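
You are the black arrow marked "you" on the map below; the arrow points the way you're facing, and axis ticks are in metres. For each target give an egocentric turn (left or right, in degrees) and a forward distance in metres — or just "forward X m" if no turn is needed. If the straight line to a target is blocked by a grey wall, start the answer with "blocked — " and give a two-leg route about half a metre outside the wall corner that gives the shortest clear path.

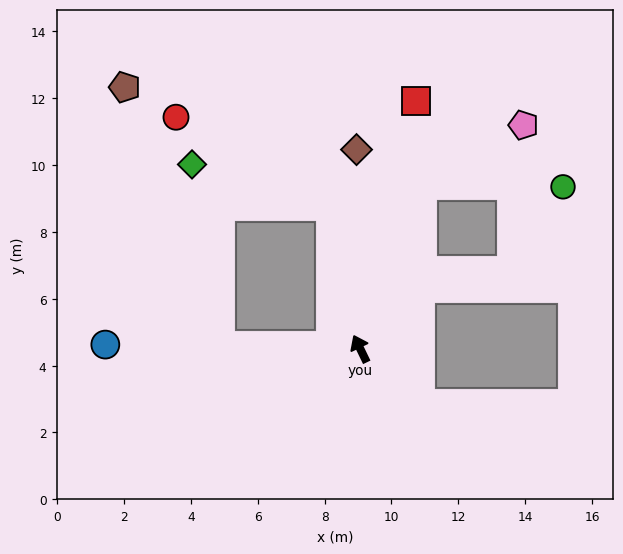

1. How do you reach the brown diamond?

turn right 25°, forward 6.0 m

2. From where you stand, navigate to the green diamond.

blocked — turn right 14°, forward 4.3 m, then turn left 61°, forward 4.3 m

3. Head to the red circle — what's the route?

blocked — turn right 14°, forward 4.3 m, then turn left 48°, forward 5.3 m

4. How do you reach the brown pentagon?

blocked — turn left 63°, forward 4.2 m, then turn right 68°, forward 8.2 m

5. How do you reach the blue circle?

turn left 63°, forward 7.6 m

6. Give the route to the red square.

turn right 38°, forward 7.6 m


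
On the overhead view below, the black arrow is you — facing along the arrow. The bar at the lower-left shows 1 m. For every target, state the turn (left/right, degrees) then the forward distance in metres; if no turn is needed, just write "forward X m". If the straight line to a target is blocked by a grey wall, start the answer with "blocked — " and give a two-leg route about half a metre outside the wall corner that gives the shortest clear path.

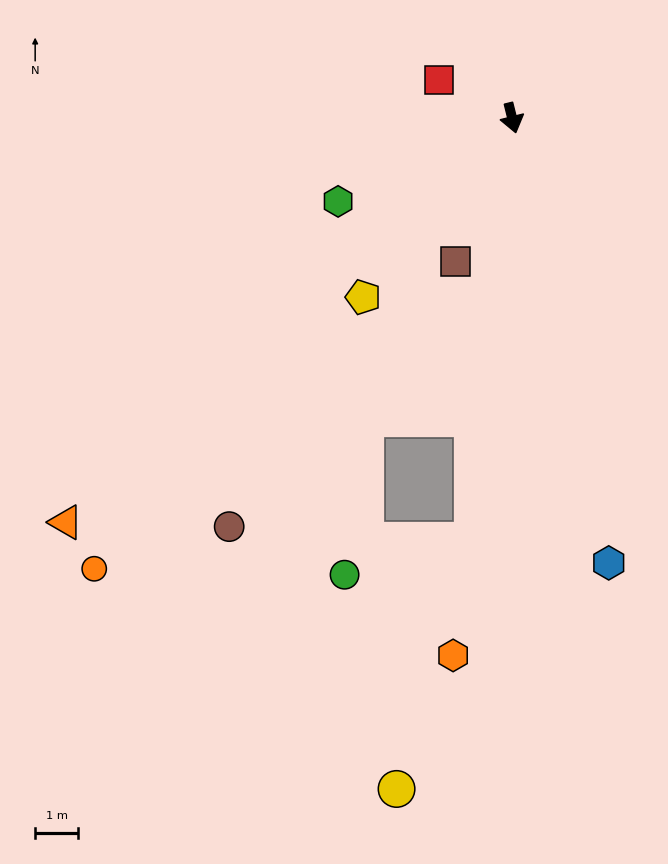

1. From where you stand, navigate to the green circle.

blocked — turn right 19°, forward 9.8 m, then turn right 70°, forward 3.1 m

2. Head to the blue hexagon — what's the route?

forward 10.5 m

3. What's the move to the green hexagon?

turn right 78°, forward 4.5 m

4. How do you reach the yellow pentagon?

turn right 54°, forward 5.4 m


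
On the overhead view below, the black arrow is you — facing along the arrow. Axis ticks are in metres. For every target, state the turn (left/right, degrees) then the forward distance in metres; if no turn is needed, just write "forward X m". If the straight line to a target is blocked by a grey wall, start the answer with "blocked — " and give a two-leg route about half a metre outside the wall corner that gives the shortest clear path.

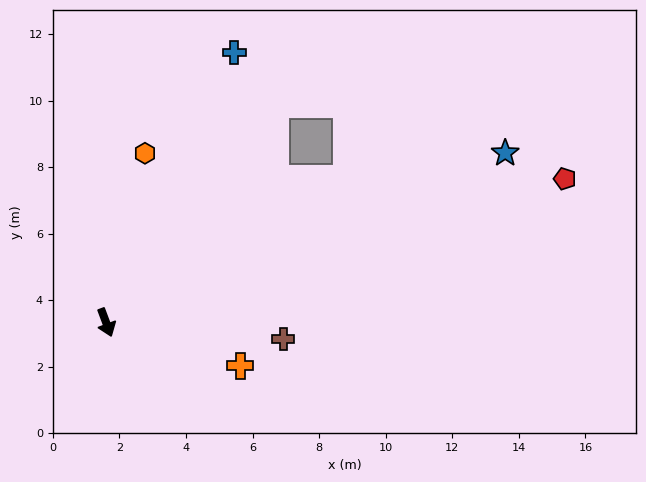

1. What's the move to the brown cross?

turn left 64°, forward 5.3 m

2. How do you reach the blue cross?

turn left 134°, forward 9.0 m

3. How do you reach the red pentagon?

turn left 87°, forward 14.4 m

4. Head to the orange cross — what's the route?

turn left 52°, forward 4.2 m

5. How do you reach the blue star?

turn left 93°, forward 13.0 m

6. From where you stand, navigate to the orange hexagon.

turn left 147°, forward 5.2 m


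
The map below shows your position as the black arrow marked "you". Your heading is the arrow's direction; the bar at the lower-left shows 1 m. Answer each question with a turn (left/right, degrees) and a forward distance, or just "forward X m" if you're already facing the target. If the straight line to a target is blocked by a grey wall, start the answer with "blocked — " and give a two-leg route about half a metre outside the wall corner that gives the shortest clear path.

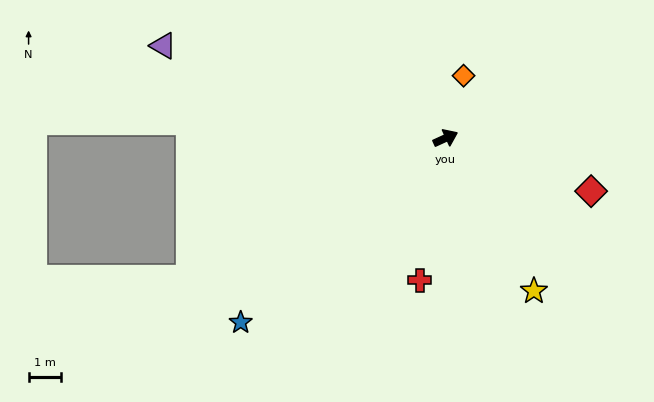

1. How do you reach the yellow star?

turn right 85°, forward 5.4 m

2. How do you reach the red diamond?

turn right 45°, forward 4.8 m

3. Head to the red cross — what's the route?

turn right 125°, forward 4.4 m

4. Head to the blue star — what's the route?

turn right 163°, forward 8.5 m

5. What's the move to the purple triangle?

turn left 137°, forward 9.1 m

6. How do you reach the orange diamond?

turn left 49°, forward 2.0 m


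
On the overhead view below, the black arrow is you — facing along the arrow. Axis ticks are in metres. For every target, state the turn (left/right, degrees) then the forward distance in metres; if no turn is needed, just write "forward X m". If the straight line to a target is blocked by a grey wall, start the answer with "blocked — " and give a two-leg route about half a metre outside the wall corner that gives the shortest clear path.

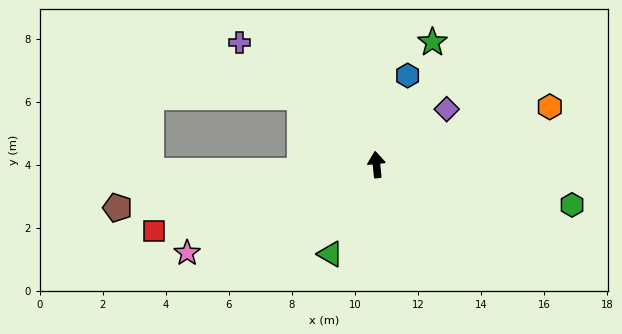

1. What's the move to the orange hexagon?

turn right 77°, forward 5.8 m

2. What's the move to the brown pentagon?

turn left 94°, forward 8.3 m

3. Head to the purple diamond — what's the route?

turn right 58°, forward 2.8 m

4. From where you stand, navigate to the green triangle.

turn left 147°, forward 3.2 m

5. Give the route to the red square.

turn left 101°, forward 7.4 m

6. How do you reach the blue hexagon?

turn right 25°, forward 3.0 m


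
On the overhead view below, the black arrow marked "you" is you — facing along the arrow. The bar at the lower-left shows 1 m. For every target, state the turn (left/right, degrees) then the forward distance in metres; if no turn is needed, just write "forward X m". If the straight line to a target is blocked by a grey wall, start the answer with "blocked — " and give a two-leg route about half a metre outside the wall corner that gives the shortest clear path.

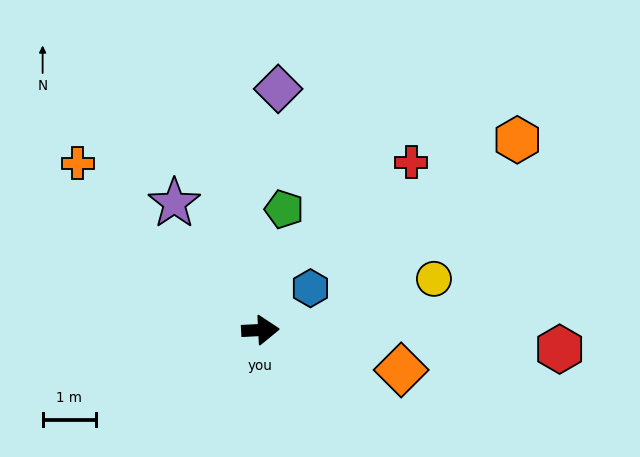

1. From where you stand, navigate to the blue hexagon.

turn left 37°, forward 1.2 m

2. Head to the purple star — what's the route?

turn left 121°, forward 2.9 m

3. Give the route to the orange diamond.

turn right 19°, forward 2.8 m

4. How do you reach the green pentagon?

turn left 76°, forward 2.3 m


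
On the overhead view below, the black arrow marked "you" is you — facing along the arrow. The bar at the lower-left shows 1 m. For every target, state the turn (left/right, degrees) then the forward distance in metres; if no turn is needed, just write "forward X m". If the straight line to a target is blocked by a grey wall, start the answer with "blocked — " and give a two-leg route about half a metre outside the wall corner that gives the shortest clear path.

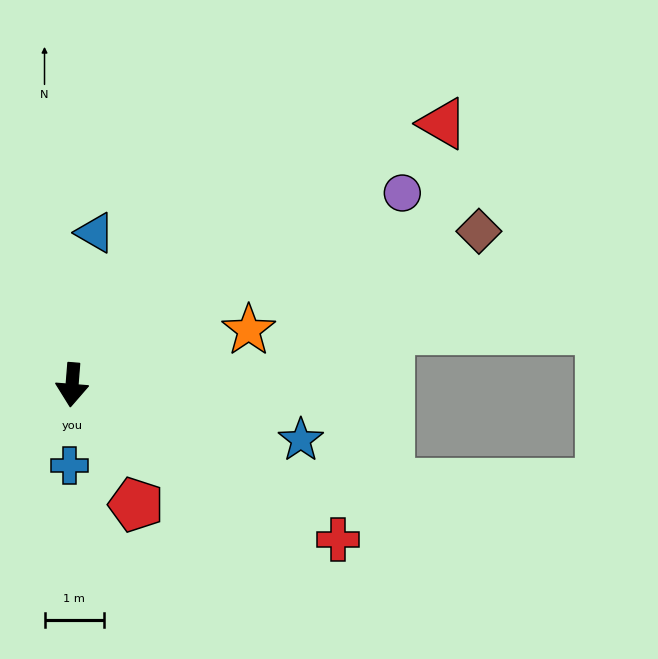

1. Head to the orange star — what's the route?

turn left 112°, forward 3.1 m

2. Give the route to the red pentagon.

turn left 33°, forward 2.3 m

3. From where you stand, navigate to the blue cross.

turn left 3°, forward 1.4 m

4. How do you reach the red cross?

turn left 64°, forward 5.2 m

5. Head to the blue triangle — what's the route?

turn left 176°, forward 2.6 m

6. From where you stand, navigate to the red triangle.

turn left 130°, forward 7.7 m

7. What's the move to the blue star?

turn left 81°, forward 4.0 m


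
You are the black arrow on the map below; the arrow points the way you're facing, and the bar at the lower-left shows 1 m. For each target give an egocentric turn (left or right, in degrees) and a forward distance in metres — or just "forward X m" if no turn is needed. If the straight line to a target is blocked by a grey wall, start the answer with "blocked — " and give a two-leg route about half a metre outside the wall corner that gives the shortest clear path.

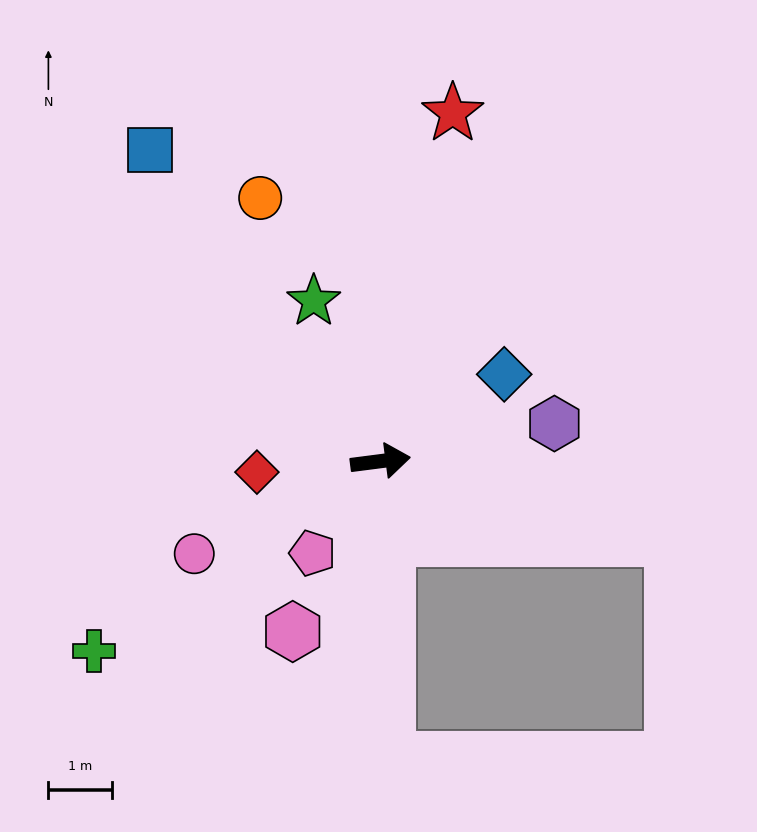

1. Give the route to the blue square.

turn left 119°, forward 6.1 m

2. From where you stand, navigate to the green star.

turn left 105°, forward 2.7 m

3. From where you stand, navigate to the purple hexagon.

turn left 5°, forward 2.8 m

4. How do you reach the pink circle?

turn right 161°, forward 3.3 m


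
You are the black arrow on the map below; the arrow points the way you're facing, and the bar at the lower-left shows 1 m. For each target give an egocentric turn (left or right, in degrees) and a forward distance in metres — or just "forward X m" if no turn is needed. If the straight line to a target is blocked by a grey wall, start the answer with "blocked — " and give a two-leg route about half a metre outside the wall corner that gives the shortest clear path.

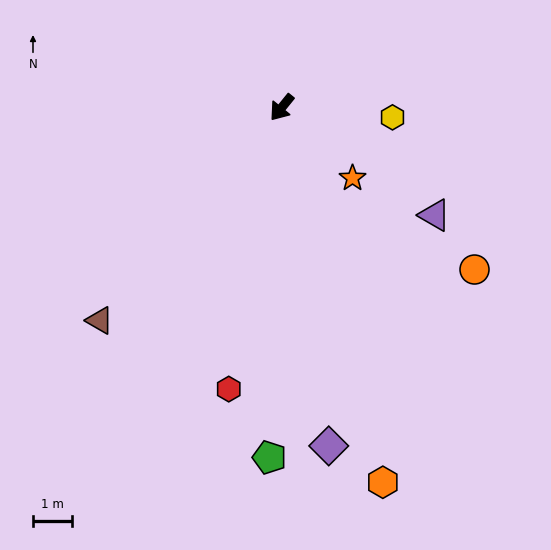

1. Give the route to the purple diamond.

turn left 47°, forward 8.7 m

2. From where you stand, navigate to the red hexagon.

turn left 28°, forward 7.3 m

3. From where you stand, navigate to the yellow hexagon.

turn left 124°, forward 2.8 m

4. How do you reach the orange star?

turn left 84°, forward 2.5 m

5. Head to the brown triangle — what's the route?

forward 7.1 m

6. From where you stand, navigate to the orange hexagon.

turn left 54°, forward 9.9 m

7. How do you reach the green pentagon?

turn left 37°, forward 8.9 m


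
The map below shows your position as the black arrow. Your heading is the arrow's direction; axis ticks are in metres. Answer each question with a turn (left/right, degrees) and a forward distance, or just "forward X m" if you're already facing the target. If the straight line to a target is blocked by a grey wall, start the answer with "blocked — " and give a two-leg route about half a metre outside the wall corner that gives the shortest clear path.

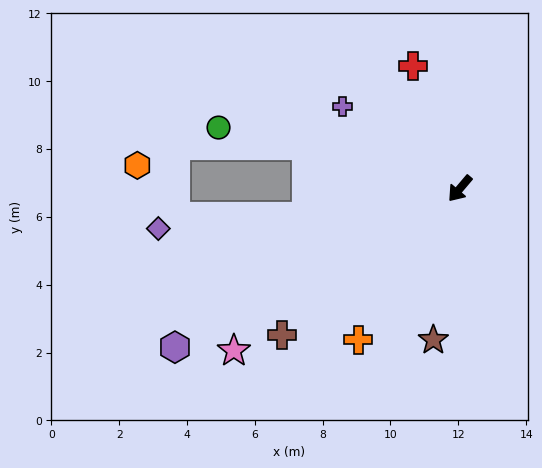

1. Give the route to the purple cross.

turn right 85°, forward 4.2 m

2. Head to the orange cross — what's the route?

turn left 6°, forward 5.4 m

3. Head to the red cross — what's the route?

turn right 119°, forward 3.9 m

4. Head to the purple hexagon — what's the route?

turn right 21°, forward 9.6 m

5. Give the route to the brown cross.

turn right 10°, forward 6.8 m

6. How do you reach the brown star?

turn left 30°, forward 4.5 m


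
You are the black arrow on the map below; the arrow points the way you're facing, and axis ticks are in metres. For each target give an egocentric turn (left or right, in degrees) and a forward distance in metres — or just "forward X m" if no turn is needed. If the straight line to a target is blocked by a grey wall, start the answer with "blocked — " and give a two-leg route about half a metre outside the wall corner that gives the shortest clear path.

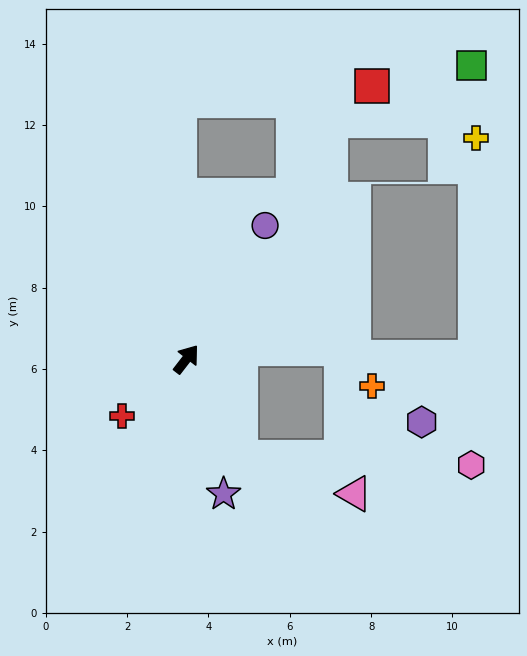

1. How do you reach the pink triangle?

blocked — turn right 113°, forward 2.8 m, then turn left 43°, forward 2.9 m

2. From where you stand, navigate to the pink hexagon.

blocked — turn right 113°, forward 2.8 m, then turn left 59°, forward 5.7 m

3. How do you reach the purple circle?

turn left 7°, forward 3.8 m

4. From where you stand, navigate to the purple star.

turn right 127°, forward 3.4 m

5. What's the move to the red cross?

turn left 169°, forward 2.1 m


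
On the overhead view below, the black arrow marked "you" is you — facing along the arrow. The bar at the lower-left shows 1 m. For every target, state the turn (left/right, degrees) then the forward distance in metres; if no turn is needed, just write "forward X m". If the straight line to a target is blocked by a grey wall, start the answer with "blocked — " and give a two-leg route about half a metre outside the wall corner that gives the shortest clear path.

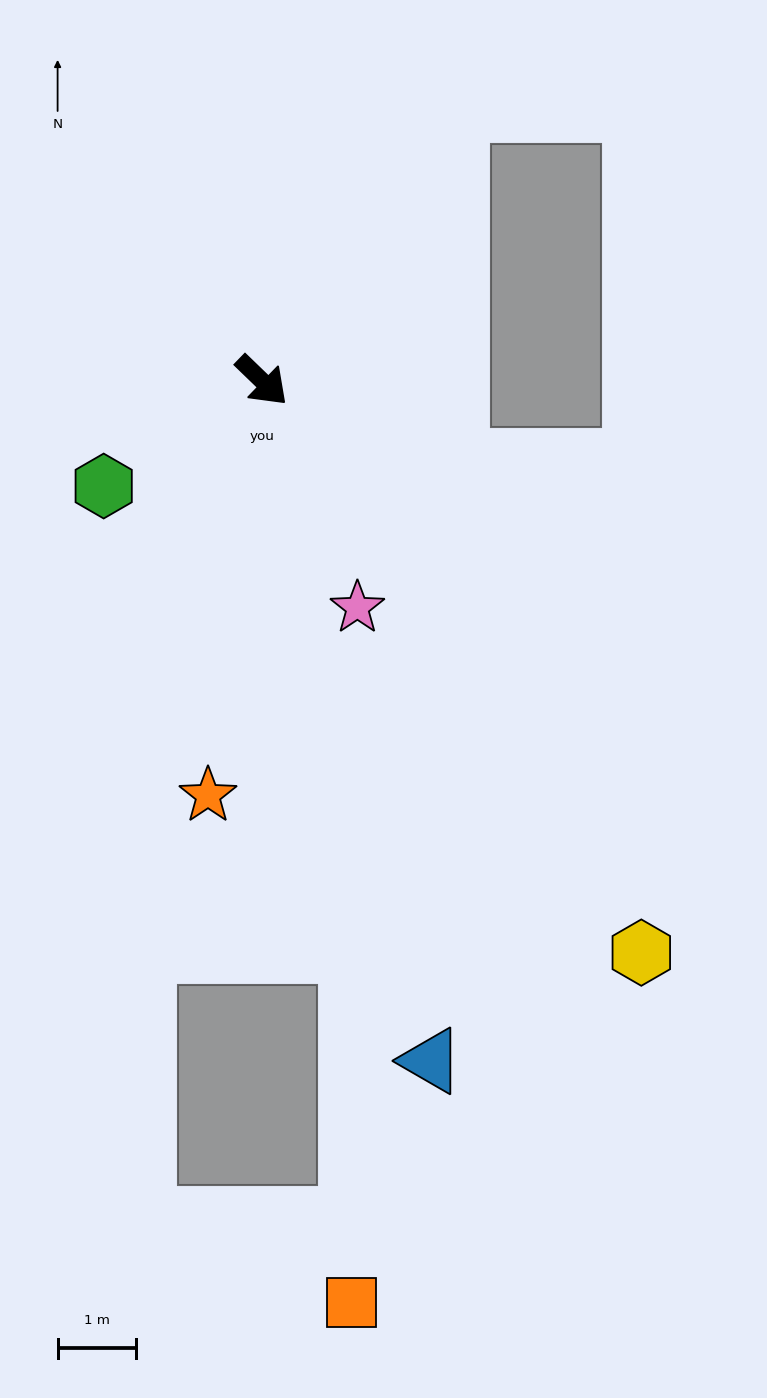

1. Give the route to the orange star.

turn right 53°, forward 5.4 m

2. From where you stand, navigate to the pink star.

turn right 23°, forward 3.2 m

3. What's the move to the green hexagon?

turn right 102°, forward 2.4 m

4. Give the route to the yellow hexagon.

turn right 12°, forward 8.8 m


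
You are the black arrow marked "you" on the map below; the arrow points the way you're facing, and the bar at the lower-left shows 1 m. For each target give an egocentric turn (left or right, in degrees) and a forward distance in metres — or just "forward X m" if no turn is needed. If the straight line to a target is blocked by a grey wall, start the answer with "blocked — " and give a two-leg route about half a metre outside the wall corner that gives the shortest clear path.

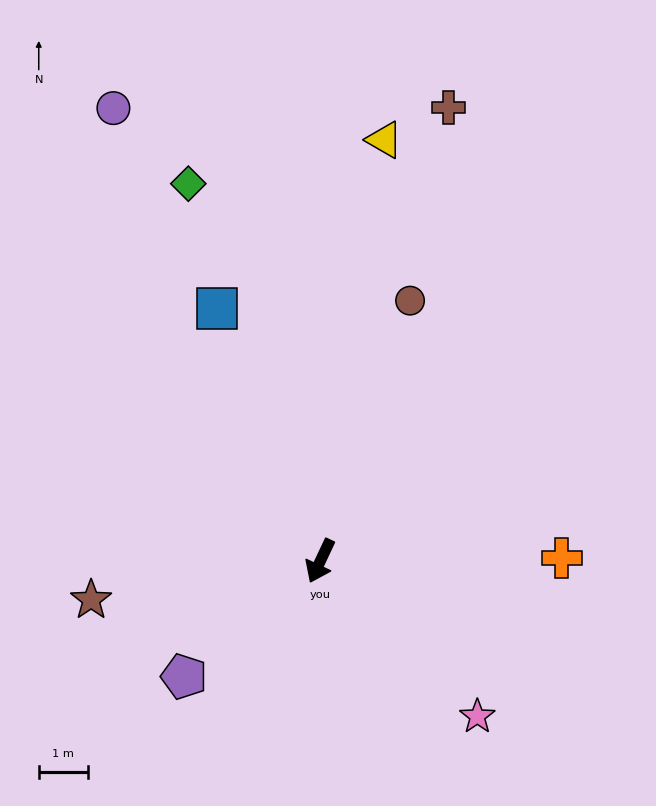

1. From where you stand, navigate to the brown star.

turn right 55°, forward 4.7 m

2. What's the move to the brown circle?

turn right 174°, forward 5.6 m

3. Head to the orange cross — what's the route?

turn left 116°, forward 4.9 m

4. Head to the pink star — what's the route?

turn left 70°, forward 4.5 m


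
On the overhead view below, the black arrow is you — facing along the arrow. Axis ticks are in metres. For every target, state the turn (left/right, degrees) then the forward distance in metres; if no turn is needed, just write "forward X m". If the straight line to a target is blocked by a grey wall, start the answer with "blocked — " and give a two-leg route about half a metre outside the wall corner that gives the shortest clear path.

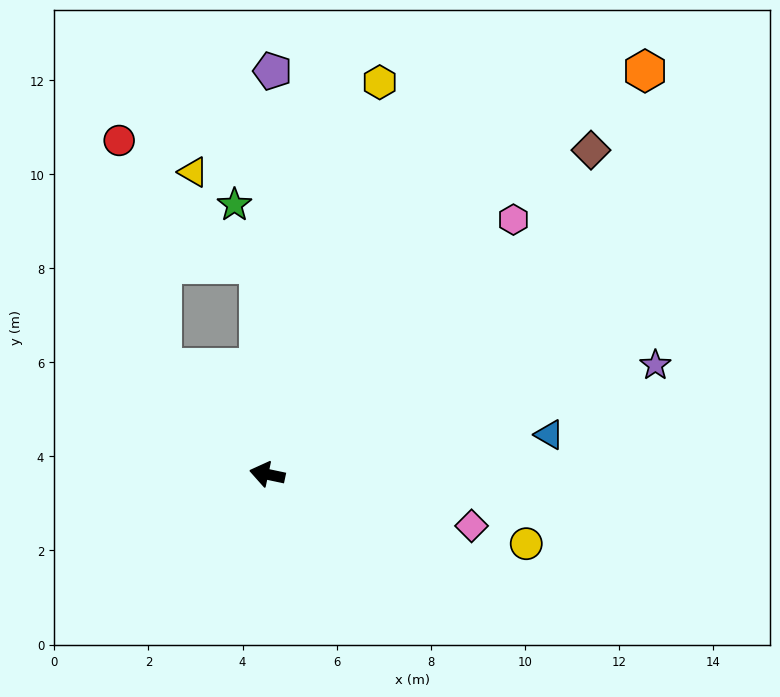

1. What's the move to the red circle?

blocked — turn right 33°, forward 3.2 m, then turn right 34°, forward 4.9 m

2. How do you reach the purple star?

turn right 152°, forward 8.6 m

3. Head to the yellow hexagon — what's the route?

turn right 94°, forward 8.7 m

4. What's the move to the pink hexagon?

turn right 122°, forward 7.5 m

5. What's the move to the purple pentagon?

turn right 79°, forward 8.6 m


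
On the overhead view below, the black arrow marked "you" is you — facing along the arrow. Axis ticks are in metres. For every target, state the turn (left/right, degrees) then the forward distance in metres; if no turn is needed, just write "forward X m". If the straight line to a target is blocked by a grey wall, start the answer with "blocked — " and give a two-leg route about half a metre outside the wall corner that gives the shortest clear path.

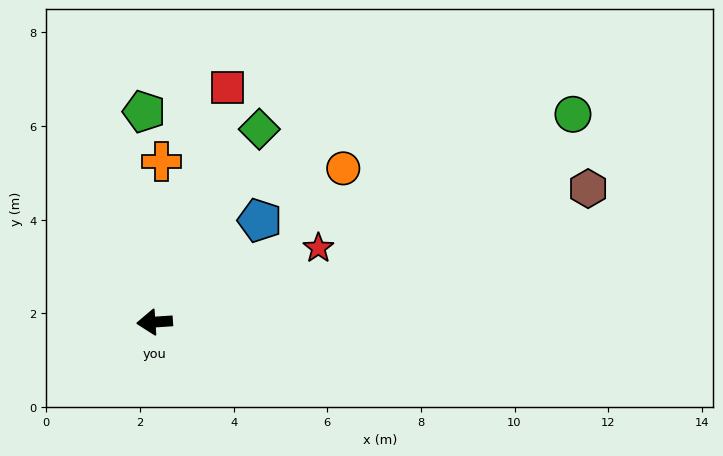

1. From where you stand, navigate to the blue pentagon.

turn right 140°, forward 3.1 m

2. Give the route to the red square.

turn right 111°, forward 5.3 m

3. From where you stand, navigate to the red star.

turn right 160°, forward 3.8 m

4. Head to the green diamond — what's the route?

turn right 122°, forward 4.7 m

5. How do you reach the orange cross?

turn right 96°, forward 3.4 m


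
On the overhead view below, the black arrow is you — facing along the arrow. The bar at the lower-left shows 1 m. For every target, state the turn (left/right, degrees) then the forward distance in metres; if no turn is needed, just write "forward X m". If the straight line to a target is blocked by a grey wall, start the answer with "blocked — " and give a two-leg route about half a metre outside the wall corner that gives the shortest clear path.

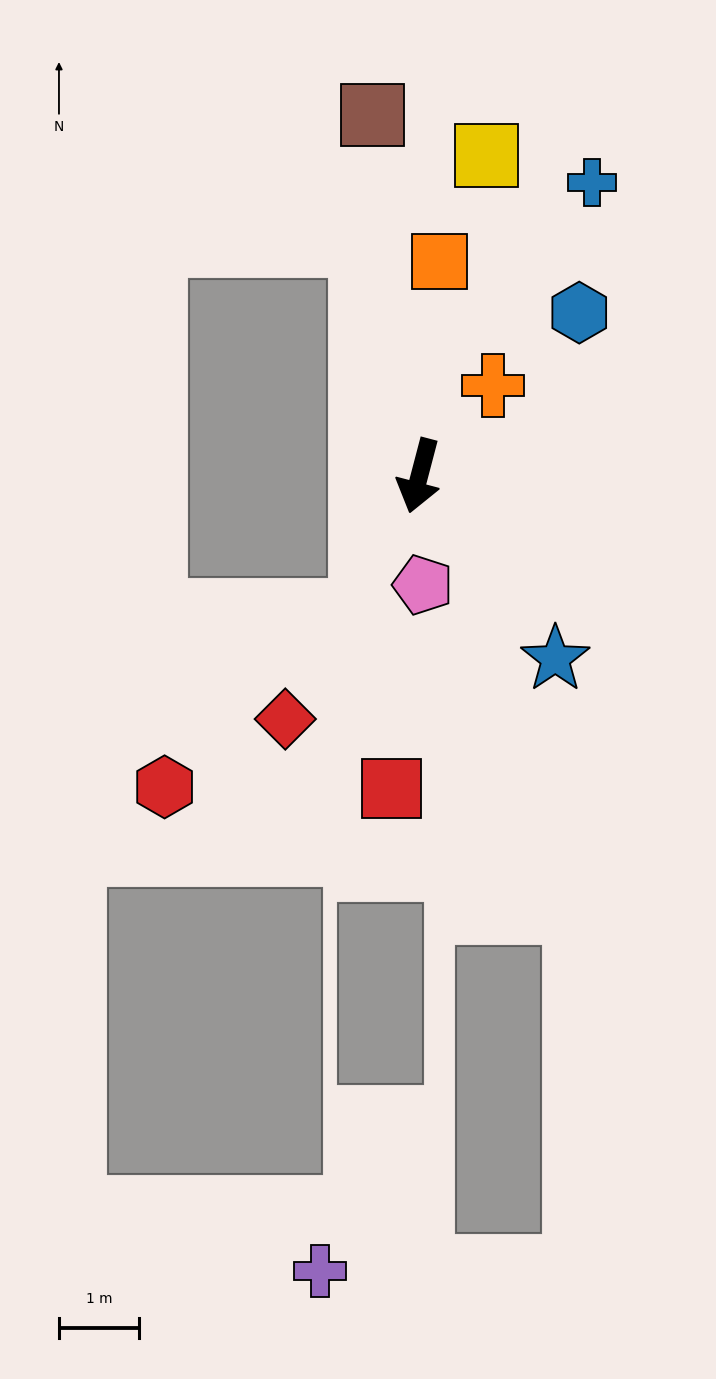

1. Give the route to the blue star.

turn left 51°, forward 2.8 m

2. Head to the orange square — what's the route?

turn right 171°, forward 2.7 m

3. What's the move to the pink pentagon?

turn left 17°, forward 1.4 m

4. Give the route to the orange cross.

turn left 155°, forward 1.5 m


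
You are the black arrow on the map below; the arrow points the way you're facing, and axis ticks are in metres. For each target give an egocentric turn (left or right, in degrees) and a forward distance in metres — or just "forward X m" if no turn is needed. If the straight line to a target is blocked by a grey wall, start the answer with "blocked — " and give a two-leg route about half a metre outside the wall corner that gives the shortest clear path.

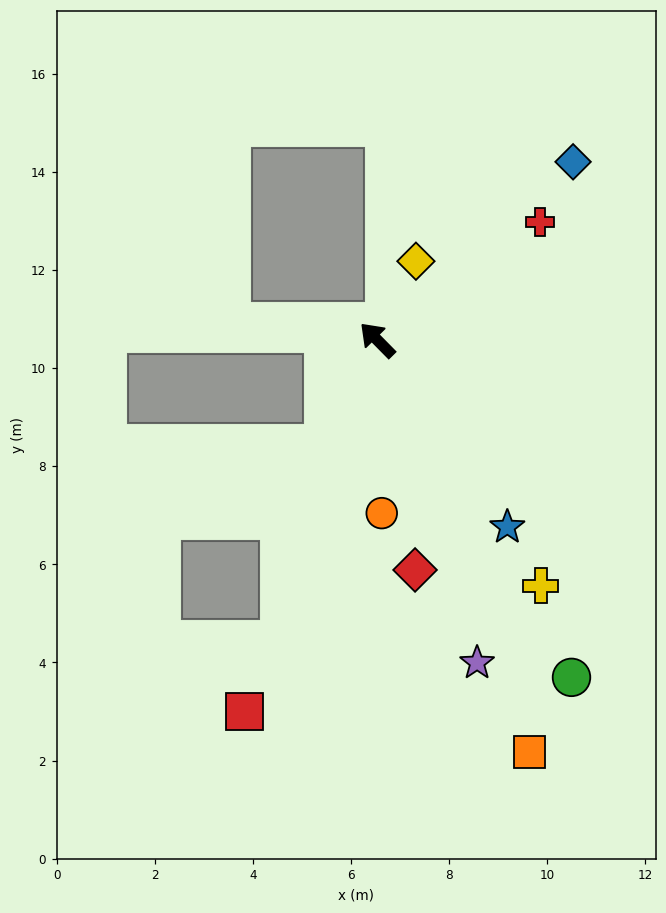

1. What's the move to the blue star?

turn left 170°, forward 4.6 m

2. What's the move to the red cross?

turn right 99°, forward 4.1 m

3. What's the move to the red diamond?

turn left 145°, forward 4.8 m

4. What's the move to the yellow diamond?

turn right 71°, forward 1.8 m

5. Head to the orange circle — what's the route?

turn left 137°, forward 3.5 m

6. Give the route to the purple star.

turn left 153°, forward 6.9 m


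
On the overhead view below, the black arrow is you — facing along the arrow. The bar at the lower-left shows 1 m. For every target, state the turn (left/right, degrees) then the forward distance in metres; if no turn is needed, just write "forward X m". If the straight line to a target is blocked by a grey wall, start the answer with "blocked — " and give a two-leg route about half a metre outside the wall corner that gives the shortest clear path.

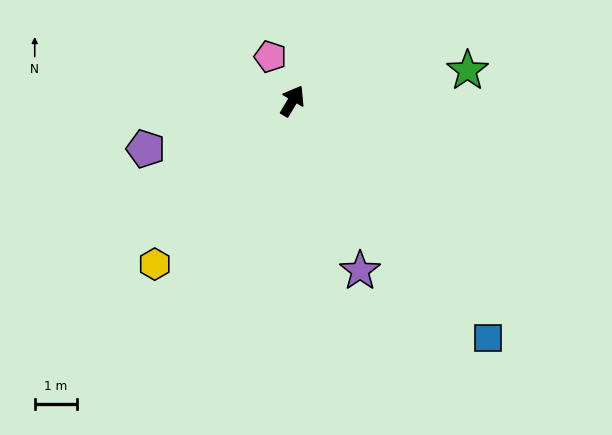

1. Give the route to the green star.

turn right 49°, forward 4.2 m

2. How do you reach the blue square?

turn right 110°, forward 7.3 m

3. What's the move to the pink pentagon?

turn left 57°, forward 1.2 m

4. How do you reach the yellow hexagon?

turn left 171°, forward 5.1 m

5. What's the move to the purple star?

turn right 127°, forward 4.4 m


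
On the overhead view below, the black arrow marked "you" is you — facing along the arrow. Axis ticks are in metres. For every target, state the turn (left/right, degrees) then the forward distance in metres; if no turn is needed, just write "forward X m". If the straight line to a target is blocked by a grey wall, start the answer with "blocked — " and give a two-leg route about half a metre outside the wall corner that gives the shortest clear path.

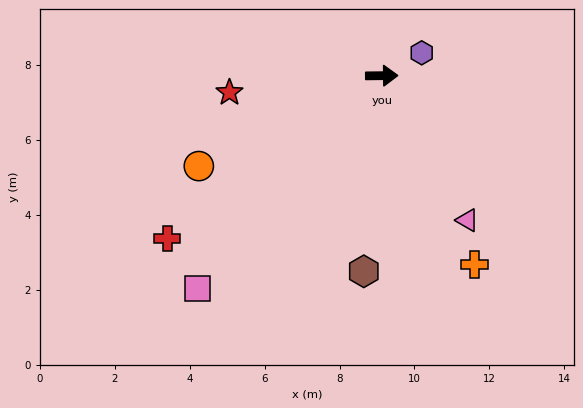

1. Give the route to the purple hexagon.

turn left 29°, forward 1.2 m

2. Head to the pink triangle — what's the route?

turn right 60°, forward 4.5 m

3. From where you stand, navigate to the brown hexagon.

turn right 96°, forward 5.2 m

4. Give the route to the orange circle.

turn right 154°, forward 5.4 m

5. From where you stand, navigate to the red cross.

turn right 143°, forward 7.2 m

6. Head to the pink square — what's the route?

turn right 132°, forward 7.5 m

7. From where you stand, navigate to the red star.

turn right 174°, forward 4.1 m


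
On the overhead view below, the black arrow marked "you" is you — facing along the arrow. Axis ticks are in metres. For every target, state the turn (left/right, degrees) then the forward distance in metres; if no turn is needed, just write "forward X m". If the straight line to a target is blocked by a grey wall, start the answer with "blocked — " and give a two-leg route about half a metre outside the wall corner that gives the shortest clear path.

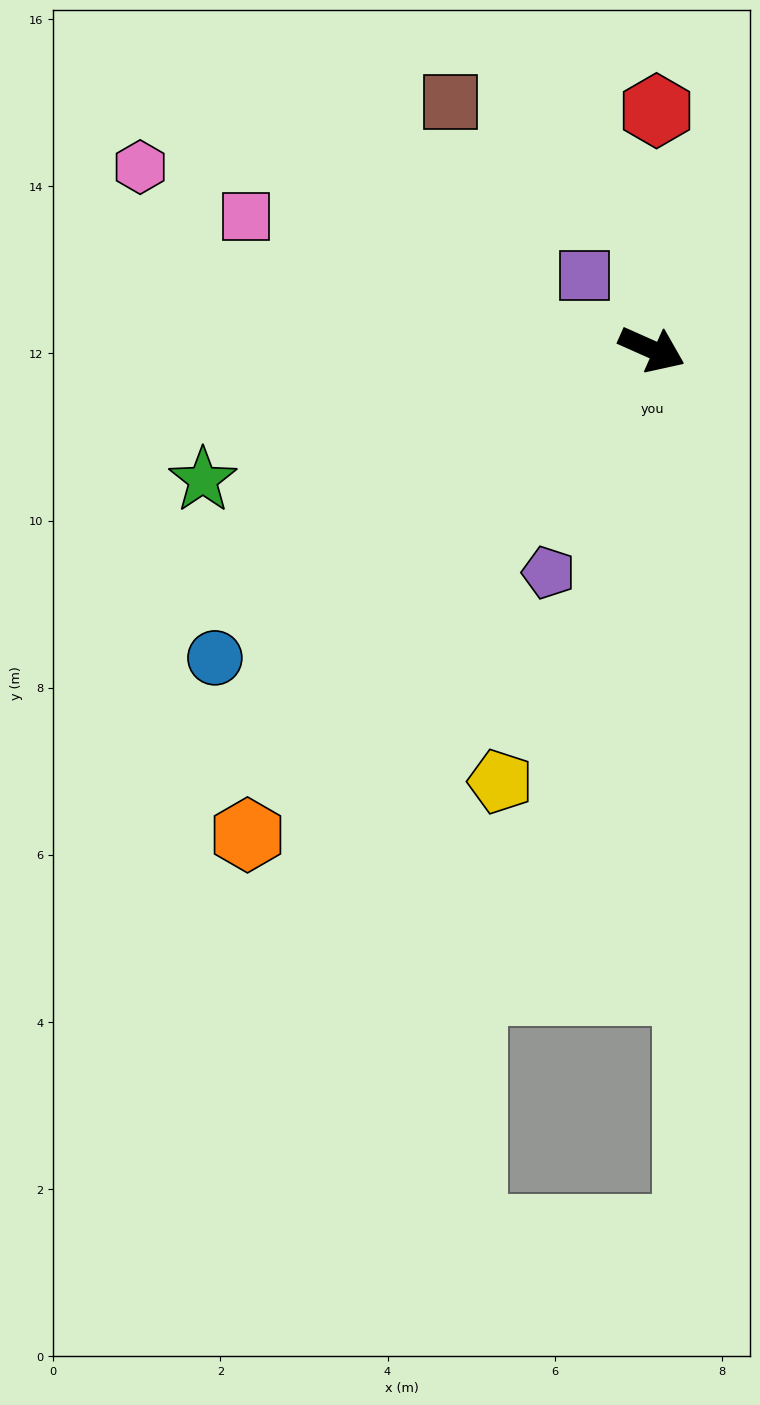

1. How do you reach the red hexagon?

turn left 113°, forward 2.9 m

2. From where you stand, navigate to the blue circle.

turn right 121°, forward 6.4 m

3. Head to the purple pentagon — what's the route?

turn right 91°, forward 2.9 m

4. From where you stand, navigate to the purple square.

turn left 156°, forward 1.2 m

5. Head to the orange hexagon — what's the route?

turn right 106°, forward 7.6 m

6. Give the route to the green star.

turn right 140°, forward 5.6 m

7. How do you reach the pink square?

turn right 174°, forward 5.1 m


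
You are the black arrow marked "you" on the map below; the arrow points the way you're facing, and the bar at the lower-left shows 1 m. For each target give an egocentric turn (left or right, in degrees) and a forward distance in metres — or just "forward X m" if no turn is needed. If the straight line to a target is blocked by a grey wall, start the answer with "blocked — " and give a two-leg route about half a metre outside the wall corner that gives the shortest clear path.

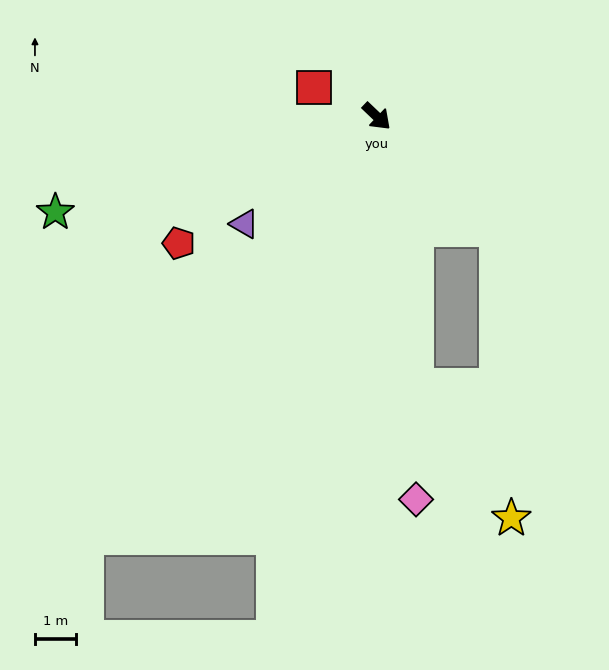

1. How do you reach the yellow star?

blocked — turn right 38°, forward 6.6 m, then turn left 27°, forward 4.0 m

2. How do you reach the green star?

turn right 120°, forward 8.2 m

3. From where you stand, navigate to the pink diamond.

turn right 41°, forward 9.4 m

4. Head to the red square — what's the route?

turn right 161°, forward 1.7 m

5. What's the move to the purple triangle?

turn right 97°, forward 4.2 m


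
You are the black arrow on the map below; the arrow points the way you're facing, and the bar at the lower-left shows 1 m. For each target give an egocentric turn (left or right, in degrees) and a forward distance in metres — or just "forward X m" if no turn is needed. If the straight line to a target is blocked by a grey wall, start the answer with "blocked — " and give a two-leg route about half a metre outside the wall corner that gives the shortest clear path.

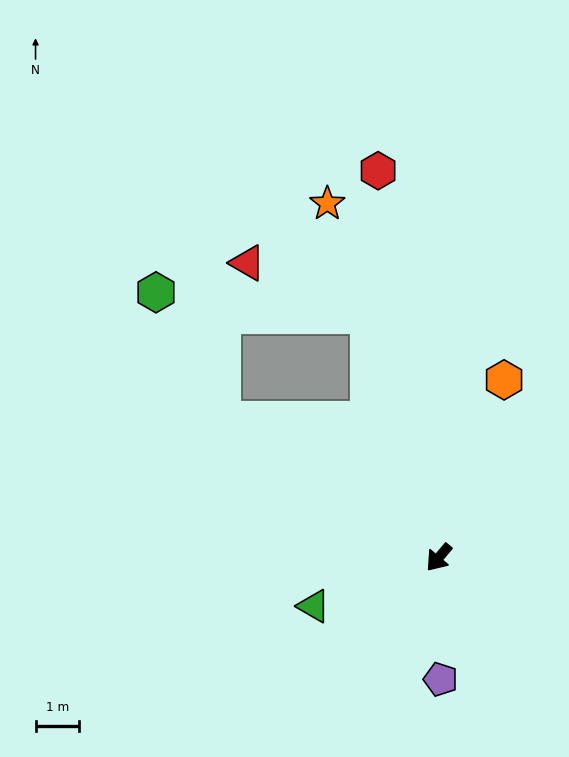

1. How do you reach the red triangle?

blocked — turn right 124°, forward 5.8 m, then turn left 51°, forward 3.1 m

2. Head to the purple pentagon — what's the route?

turn left 41°, forward 2.8 m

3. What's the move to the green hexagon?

blocked — turn right 82°, forward 5.9 m, then turn right 30°, forward 3.3 m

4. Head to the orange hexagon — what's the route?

turn right 160°, forward 4.4 m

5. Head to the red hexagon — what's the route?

turn right 131°, forward 9.1 m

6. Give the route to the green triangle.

turn right 29°, forward 3.1 m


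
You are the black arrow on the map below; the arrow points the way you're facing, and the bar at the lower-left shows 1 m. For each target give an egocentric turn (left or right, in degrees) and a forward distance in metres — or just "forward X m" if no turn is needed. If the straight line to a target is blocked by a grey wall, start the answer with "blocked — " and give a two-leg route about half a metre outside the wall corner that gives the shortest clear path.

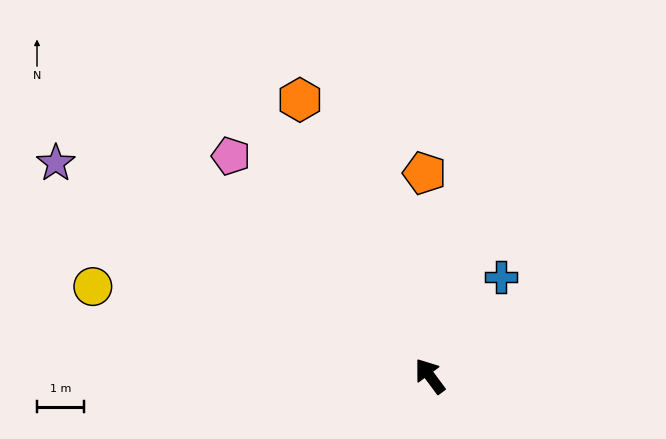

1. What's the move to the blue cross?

turn right 72°, forward 2.6 m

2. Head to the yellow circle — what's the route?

turn left 39°, forward 7.4 m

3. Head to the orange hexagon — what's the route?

turn right 11°, forward 6.5 m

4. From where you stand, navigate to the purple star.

turn left 24°, forward 9.2 m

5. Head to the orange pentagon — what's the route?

turn right 35°, forward 4.3 m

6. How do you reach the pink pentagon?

turn left 6°, forward 6.3 m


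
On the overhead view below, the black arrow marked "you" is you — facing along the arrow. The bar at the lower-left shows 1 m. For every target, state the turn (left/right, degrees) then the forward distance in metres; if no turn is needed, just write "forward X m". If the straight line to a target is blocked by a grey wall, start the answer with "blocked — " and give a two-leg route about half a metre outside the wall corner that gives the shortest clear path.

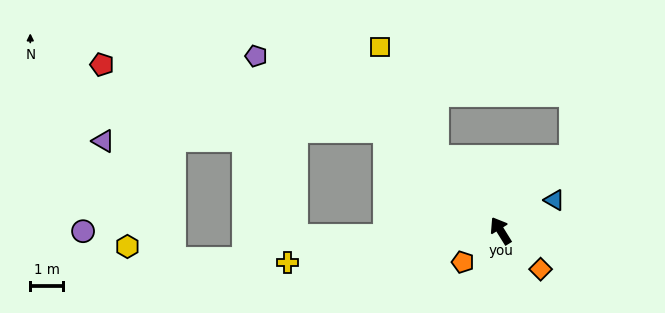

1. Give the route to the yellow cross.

turn left 67°, forward 6.6 m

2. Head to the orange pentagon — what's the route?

turn left 98°, forward 1.5 m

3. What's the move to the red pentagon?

blocked — turn left 17°, forward 4.7 m, then turn left 28°, forward 9.0 m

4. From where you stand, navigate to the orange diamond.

turn right 166°, forward 1.7 m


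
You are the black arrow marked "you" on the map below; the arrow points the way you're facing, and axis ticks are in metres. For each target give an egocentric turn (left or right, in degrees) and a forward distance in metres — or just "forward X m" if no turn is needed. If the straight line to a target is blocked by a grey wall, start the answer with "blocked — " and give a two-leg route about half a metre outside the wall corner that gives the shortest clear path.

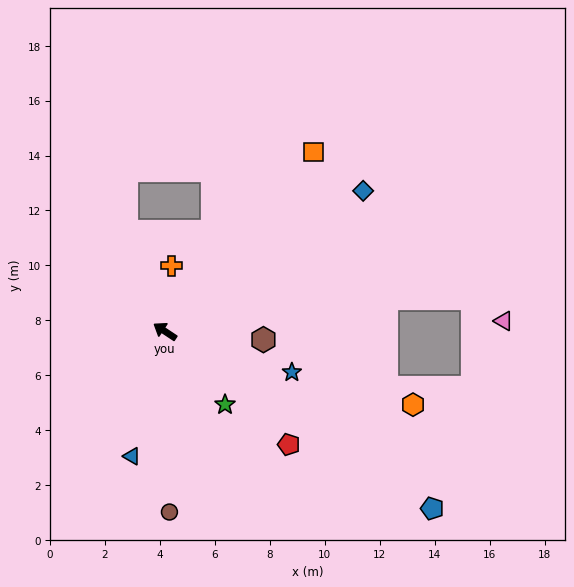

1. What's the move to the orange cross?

turn right 62°, forward 2.4 m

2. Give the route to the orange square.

turn right 96°, forward 8.5 m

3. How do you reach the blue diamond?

turn right 111°, forward 8.8 m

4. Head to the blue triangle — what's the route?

turn left 109°, forward 4.7 m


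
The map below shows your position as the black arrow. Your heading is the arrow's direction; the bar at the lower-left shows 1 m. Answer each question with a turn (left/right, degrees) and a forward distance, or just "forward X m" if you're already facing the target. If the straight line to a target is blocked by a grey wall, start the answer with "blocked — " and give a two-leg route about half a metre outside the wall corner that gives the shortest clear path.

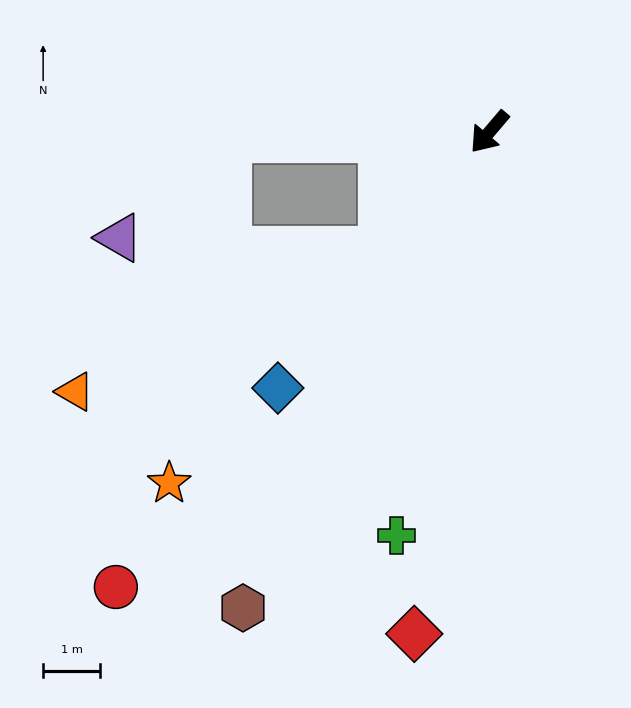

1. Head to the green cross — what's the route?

turn left 27°, forward 7.3 m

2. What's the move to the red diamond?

turn left 32°, forward 8.9 m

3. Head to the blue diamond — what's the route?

forward 5.9 m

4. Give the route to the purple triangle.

blocked — turn right 48°, forward 4.6 m, then turn left 41°, forward 2.6 m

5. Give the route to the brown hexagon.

turn left 13°, forward 9.4 m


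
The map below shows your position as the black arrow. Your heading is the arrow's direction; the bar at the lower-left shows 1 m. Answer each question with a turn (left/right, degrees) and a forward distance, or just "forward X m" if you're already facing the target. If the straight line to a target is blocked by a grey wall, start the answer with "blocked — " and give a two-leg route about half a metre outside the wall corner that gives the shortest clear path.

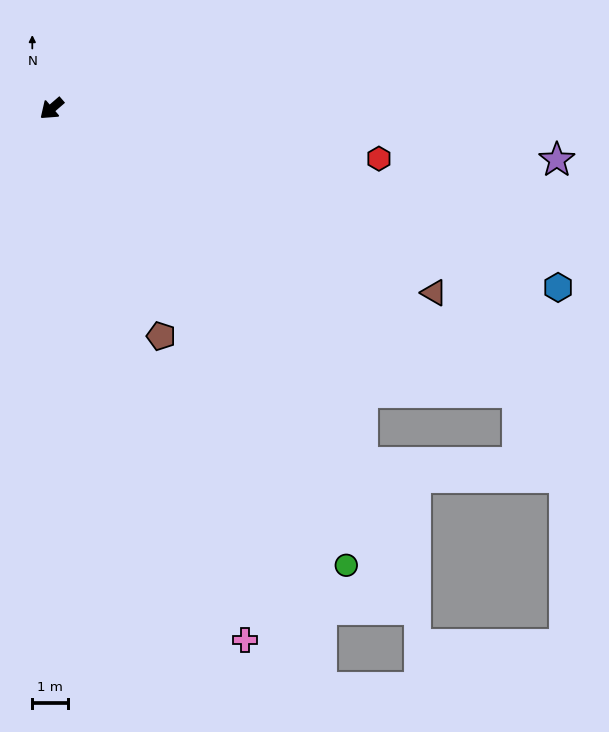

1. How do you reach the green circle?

turn left 82°, forward 15.1 m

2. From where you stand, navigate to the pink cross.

turn left 69°, forward 15.7 m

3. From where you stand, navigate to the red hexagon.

turn left 131°, forward 9.2 m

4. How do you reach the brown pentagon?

turn left 75°, forward 7.0 m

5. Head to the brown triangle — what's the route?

turn left 114°, forward 11.8 m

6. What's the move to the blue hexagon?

turn left 120°, forward 14.9 m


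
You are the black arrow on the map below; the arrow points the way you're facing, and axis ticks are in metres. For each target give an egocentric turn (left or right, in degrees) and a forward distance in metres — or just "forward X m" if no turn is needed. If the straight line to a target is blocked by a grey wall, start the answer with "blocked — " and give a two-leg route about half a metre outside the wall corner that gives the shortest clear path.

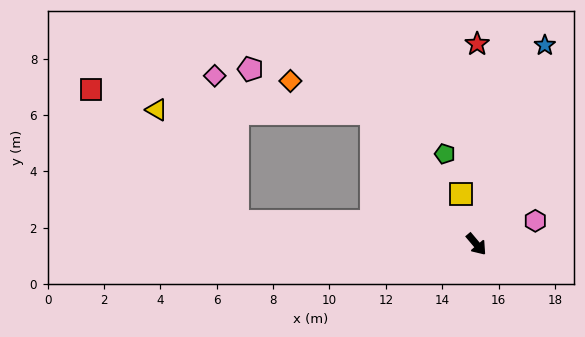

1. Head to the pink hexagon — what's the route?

turn left 71°, forward 2.2 m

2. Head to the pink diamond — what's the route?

blocked — turn right 136°, forward 8.5 m, then turn right 75°, forward 5.2 m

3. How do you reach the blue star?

turn left 121°, forward 7.5 m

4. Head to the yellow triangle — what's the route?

blocked — turn right 136°, forward 8.5 m, then turn right 48°, forward 4.9 m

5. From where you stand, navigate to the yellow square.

turn left 157°, forward 1.9 m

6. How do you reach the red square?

blocked — turn right 136°, forward 8.5 m, then turn right 36°, forward 7.0 m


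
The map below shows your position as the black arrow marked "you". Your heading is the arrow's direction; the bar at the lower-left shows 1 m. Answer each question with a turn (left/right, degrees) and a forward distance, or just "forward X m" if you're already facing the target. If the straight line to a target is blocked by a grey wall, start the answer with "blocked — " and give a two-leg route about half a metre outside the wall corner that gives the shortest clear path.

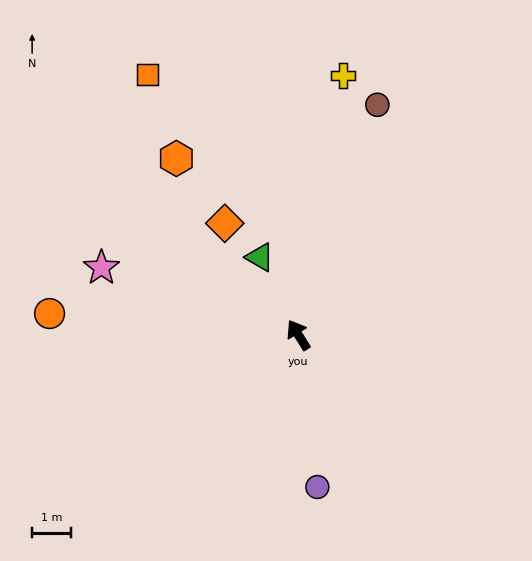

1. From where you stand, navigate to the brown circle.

turn right 51°, forward 6.3 m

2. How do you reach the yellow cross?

turn right 42°, forward 6.8 m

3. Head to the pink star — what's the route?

turn left 39°, forward 5.4 m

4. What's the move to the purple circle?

turn left 155°, forward 4.0 m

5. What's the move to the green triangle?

turn right 5°, forward 2.2 m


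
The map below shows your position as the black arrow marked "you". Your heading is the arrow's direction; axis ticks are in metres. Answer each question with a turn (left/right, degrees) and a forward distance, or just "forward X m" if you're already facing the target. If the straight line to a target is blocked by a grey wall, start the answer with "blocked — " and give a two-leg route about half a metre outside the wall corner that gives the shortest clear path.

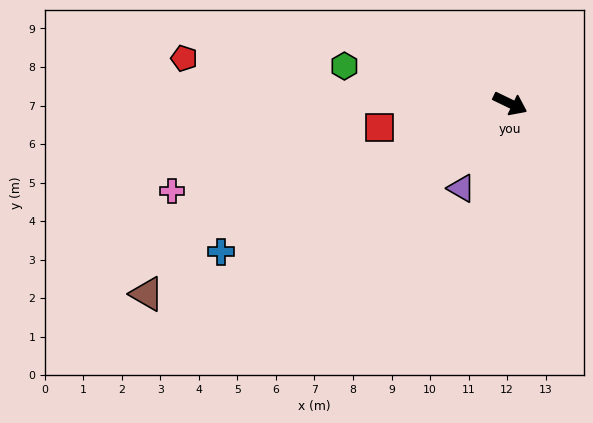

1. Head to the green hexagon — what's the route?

turn right 167°, forward 4.4 m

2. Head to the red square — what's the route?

turn right 144°, forward 3.5 m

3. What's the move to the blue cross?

turn right 127°, forward 8.4 m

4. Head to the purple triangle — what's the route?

turn right 94°, forward 2.5 m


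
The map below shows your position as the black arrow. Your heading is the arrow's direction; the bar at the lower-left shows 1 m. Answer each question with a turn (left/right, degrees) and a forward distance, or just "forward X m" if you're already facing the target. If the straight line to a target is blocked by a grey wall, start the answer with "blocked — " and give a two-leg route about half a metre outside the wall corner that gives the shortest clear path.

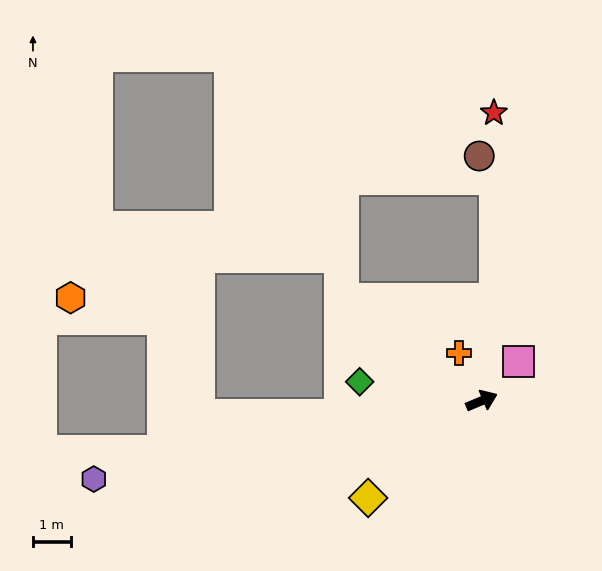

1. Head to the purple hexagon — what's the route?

turn left 169°, forward 10.5 m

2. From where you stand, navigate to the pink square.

turn left 24°, forward 1.4 m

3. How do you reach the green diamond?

turn left 148°, forward 3.3 m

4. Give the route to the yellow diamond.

turn right 162°, forward 4.0 m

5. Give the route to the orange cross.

turn left 93°, forward 1.4 m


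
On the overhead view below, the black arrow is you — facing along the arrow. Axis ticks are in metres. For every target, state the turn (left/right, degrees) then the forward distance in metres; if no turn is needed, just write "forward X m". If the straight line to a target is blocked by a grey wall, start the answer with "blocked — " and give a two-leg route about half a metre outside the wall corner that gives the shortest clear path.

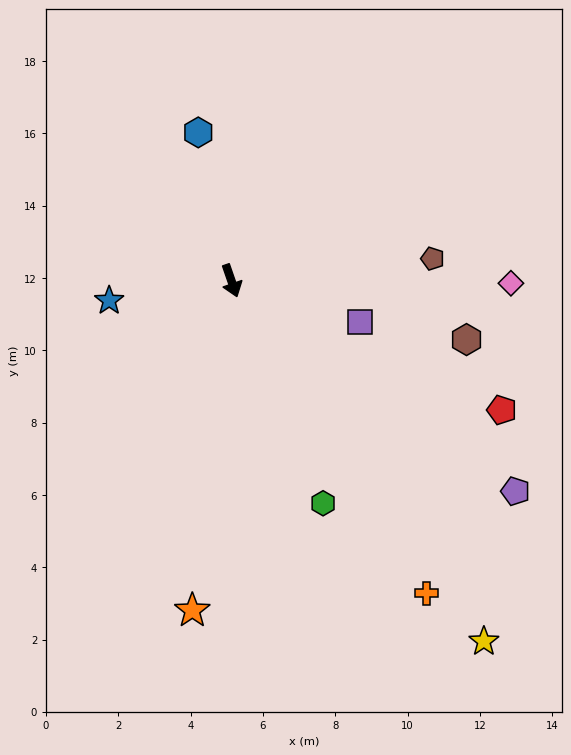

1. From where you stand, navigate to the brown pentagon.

turn left 77°, forward 5.6 m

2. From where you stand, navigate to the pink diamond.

turn left 70°, forward 7.7 m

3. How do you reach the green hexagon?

turn left 3°, forward 6.7 m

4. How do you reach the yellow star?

turn left 16°, forward 12.2 m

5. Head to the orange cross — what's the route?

turn left 13°, forward 10.2 m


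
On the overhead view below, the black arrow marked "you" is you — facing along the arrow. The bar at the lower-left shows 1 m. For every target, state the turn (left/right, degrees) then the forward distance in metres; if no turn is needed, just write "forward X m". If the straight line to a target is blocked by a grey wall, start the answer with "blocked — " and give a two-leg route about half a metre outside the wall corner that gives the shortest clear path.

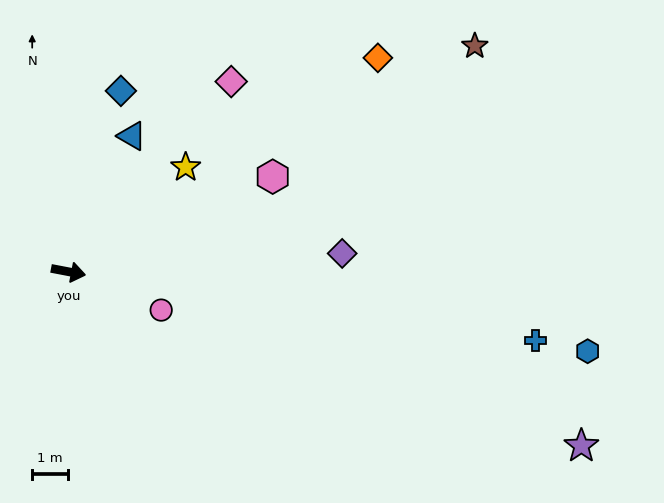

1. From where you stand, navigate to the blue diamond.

turn left 85°, forward 5.2 m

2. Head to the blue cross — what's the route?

turn left 2°, forward 13.1 m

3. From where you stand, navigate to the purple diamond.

turn left 15°, forward 7.6 m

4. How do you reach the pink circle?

turn right 12°, forward 2.8 m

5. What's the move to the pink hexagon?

turn left 36°, forward 6.3 m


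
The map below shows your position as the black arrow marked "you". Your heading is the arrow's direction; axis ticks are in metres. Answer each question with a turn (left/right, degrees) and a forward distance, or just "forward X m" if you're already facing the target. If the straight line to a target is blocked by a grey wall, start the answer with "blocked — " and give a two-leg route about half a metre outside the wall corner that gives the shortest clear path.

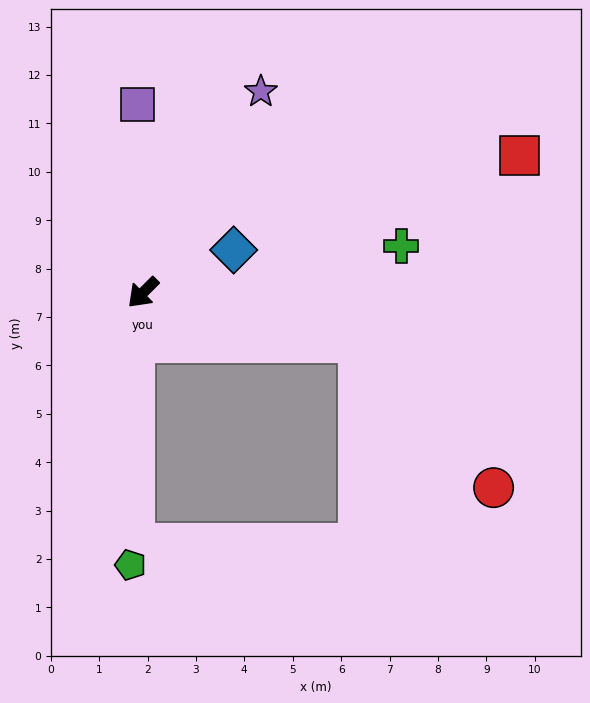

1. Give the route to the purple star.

turn right 165°, forward 4.8 m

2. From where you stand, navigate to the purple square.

turn right 133°, forward 3.9 m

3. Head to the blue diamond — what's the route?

turn left 160°, forward 2.1 m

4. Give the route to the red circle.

blocked — turn left 122°, forward 4.6 m, then turn right 34°, forward 4.1 m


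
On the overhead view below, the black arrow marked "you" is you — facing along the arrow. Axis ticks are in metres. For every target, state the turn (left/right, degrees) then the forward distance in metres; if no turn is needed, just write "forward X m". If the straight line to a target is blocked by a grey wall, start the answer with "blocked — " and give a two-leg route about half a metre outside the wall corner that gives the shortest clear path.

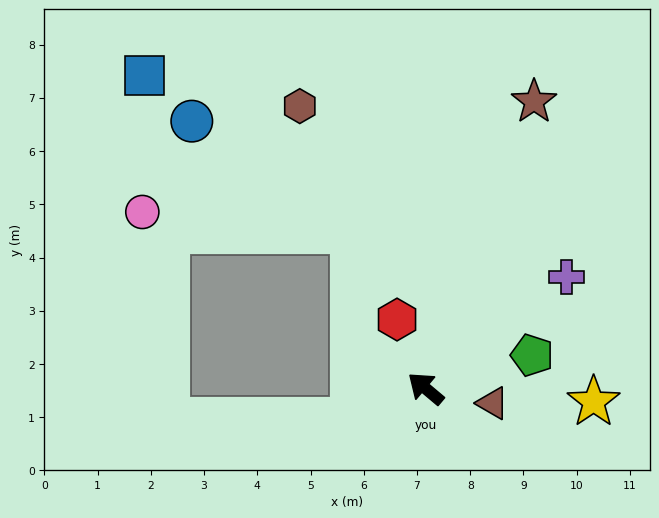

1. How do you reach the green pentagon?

turn right 123°, forward 2.1 m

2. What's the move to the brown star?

turn right 71°, forward 5.8 m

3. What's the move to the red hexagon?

turn right 27°, forward 1.4 m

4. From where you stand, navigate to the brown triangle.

turn right 152°, forward 1.3 m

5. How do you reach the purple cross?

turn right 102°, forward 3.4 m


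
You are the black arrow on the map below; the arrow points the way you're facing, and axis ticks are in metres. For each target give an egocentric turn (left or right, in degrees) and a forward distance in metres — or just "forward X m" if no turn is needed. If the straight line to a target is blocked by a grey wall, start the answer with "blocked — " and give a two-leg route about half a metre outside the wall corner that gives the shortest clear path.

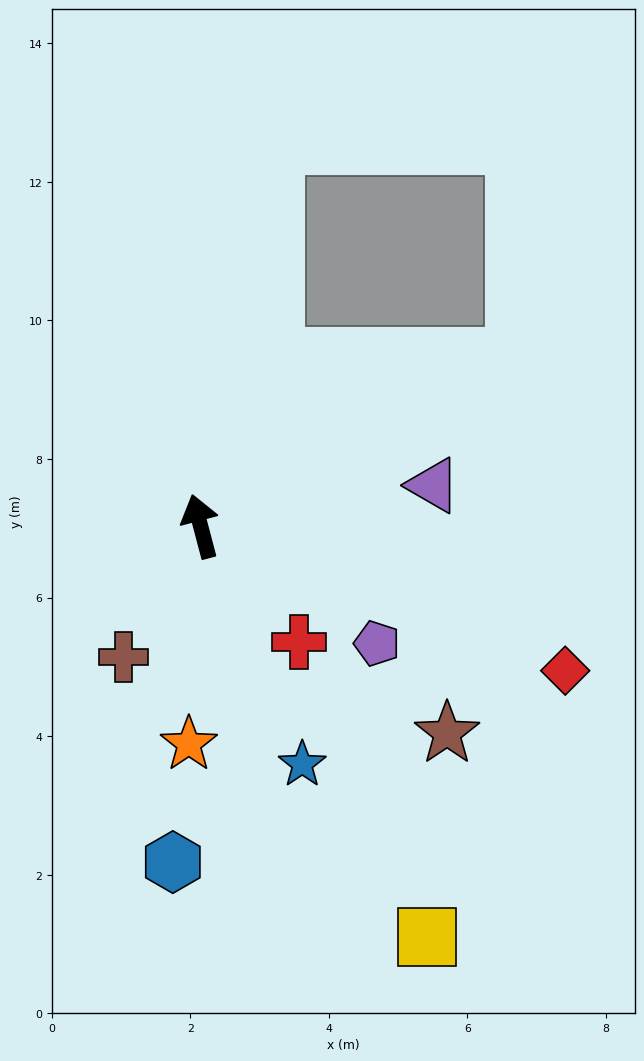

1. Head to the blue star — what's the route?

turn right 172°, forward 3.7 m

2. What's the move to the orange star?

turn left 162°, forward 3.1 m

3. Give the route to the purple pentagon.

turn right 138°, forward 3.1 m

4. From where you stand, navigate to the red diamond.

turn right 126°, forward 5.7 m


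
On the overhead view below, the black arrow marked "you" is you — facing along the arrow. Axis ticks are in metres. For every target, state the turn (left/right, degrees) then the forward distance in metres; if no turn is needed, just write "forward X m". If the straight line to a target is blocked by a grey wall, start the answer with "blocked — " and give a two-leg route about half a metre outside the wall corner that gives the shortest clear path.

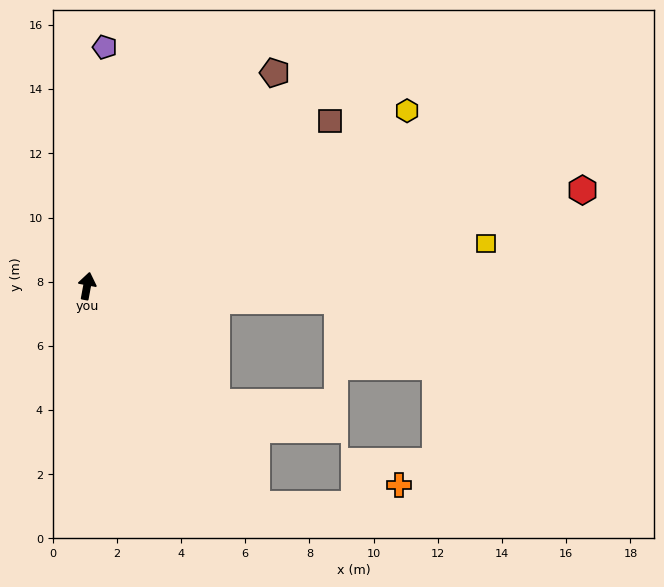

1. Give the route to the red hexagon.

turn right 69°, forward 15.7 m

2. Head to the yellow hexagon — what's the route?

turn right 51°, forward 11.4 m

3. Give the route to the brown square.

turn right 45°, forward 9.2 m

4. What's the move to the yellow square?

turn right 73°, forward 12.5 m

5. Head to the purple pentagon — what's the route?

turn left 6°, forward 7.5 m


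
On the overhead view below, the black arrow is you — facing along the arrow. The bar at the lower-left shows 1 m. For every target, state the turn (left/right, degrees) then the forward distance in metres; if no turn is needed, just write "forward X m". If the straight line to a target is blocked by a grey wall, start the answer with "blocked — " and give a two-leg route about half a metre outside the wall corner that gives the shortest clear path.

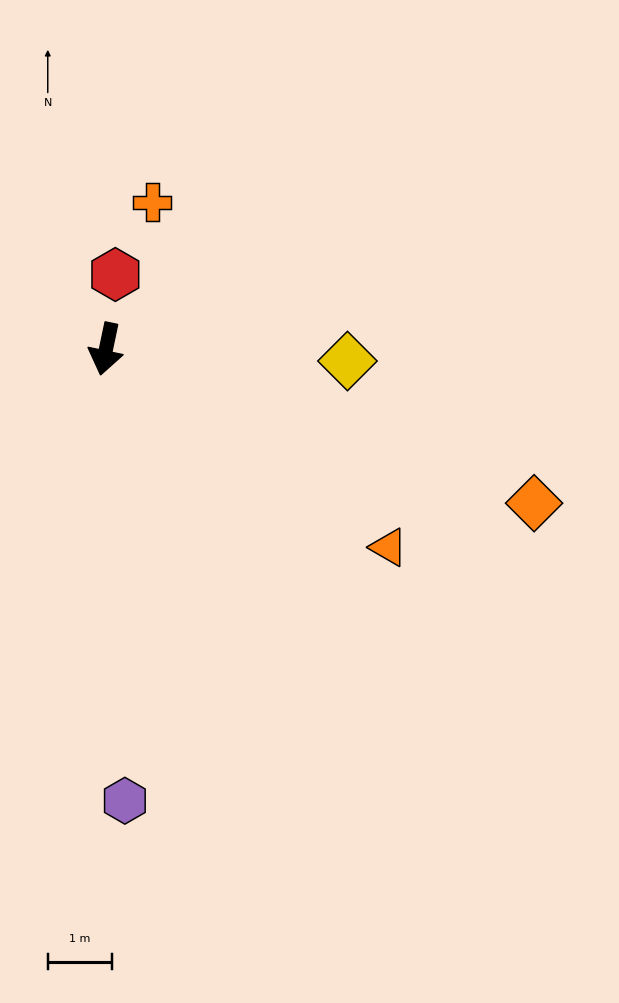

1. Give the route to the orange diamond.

turn left 82°, forward 7.0 m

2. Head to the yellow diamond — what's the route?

turn left 99°, forward 3.7 m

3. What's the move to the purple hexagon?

turn left 14°, forward 7.0 m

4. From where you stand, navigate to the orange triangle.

turn left 67°, forward 5.3 m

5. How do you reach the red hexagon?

turn right 175°, forward 1.2 m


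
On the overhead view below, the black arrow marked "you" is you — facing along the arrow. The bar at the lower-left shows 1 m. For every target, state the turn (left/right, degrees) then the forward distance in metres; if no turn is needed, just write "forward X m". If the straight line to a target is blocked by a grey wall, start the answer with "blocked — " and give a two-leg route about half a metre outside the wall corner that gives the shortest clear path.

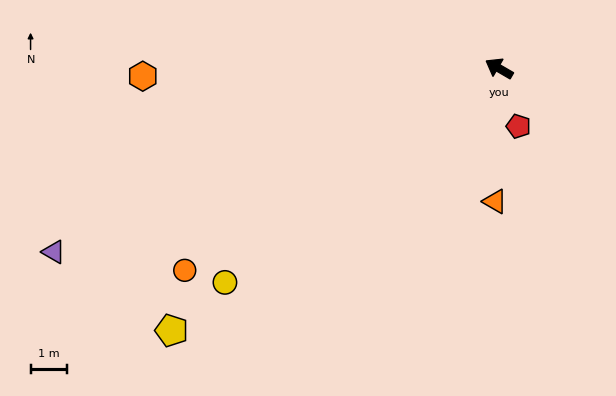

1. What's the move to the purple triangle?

turn left 53°, forward 13.4 m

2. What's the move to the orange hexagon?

turn left 31°, forward 9.9 m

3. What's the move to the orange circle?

turn left 63°, forward 10.4 m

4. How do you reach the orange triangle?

turn left 118°, forward 3.7 m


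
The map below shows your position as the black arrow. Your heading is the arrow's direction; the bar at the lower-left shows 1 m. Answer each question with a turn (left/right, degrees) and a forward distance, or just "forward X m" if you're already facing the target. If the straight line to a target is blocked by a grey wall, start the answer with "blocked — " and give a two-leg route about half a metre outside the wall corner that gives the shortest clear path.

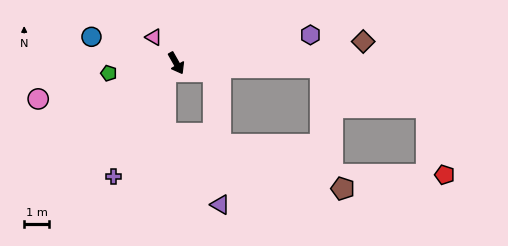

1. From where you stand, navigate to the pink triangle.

turn right 169°, forward 1.4 m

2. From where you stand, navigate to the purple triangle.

blocked — turn left 47°, forward 1.5 m, then turn right 74°, forward 5.3 m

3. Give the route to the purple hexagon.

turn left 72°, forward 5.5 m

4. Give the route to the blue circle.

turn right 137°, forward 3.6 m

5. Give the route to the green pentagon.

turn right 111°, forward 2.7 m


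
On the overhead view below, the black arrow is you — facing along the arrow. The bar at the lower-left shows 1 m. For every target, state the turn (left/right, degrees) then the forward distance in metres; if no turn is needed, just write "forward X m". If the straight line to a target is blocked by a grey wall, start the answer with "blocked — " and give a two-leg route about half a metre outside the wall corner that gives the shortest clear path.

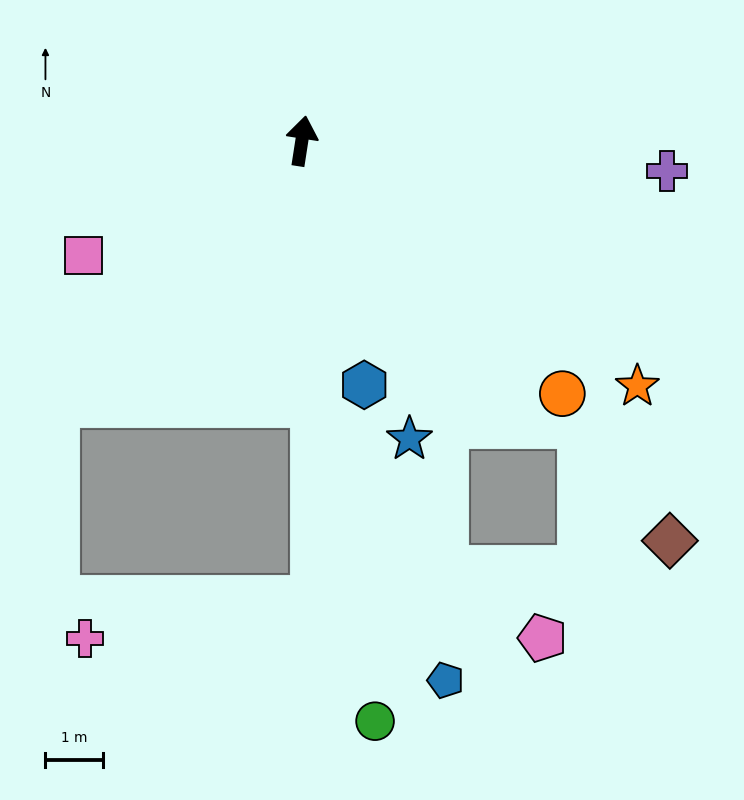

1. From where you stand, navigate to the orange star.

turn right 117°, forward 7.2 m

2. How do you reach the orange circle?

turn right 125°, forward 6.3 m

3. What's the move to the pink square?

turn left 127°, forward 4.3 m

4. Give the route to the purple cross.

turn right 86°, forward 6.4 m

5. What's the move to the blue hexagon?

turn right 157°, forward 4.4 m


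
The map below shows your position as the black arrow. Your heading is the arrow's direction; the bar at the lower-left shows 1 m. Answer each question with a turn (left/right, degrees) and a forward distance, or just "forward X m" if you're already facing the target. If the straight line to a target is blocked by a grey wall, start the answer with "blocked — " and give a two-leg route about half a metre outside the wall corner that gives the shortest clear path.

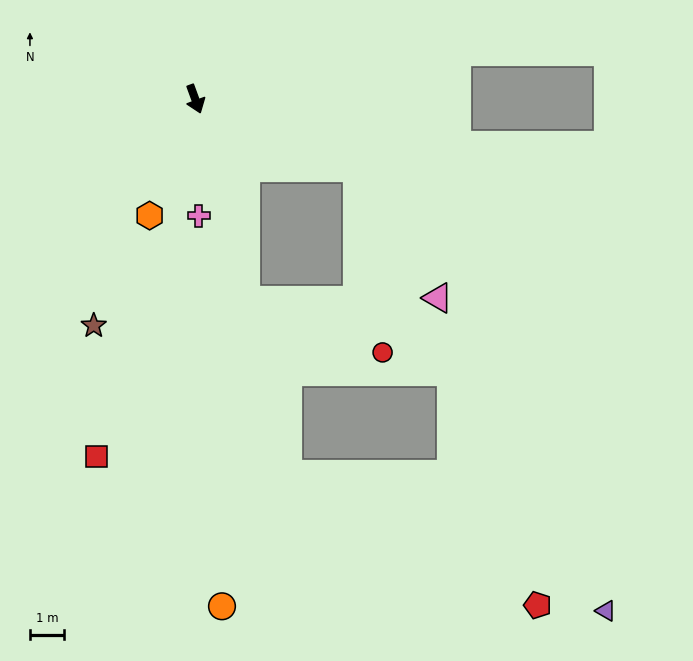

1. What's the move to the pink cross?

turn right 18°, forward 3.4 m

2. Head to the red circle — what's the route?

blocked — turn right 6°, forward 6.0 m, then turn left 55°, forward 4.3 m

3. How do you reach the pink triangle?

blocked — turn left 47°, forward 5.1 m, then turn right 35°, forward 4.5 m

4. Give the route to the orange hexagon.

turn right 41°, forward 3.6 m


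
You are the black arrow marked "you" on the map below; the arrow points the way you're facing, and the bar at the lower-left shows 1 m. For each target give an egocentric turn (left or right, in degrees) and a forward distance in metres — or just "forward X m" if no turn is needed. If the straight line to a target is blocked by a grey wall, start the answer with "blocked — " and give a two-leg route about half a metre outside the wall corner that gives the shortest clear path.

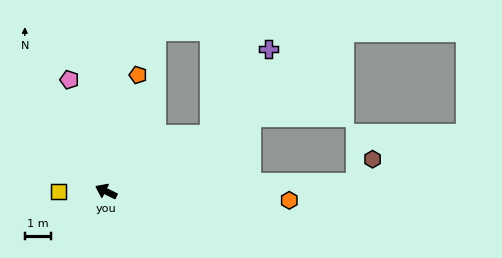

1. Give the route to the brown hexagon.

blocked — turn right 152°, forward 9.5 m, then turn left 56°, forward 1.1 m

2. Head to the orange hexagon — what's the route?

turn right 157°, forward 6.9 m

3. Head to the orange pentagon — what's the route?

turn right 79°, forward 4.6 m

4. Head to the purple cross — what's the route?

blocked — turn right 126°, forward 4.5 m, then turn left 29°, forward 4.0 m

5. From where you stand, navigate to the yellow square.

turn left 26°, forward 1.8 m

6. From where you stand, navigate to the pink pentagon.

turn right 46°, forward 4.4 m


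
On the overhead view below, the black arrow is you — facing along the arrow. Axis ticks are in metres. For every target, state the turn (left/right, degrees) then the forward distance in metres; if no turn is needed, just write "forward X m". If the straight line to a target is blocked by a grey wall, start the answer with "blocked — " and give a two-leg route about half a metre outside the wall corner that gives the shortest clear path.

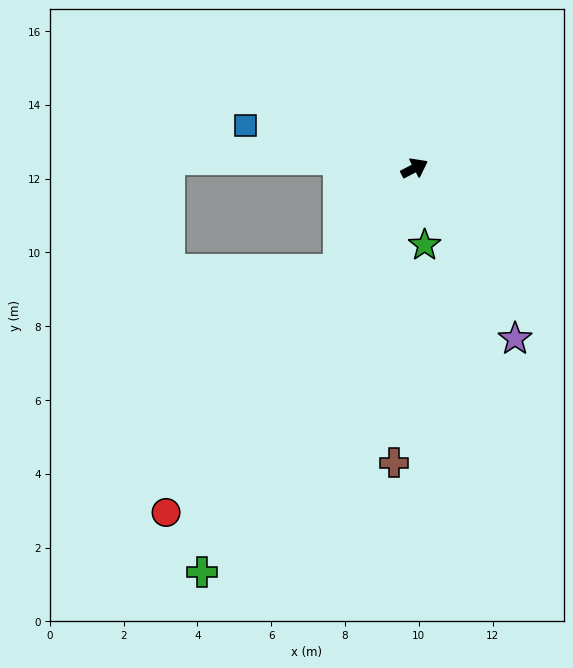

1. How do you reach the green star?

turn right 110°, forward 2.1 m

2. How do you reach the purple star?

turn right 87°, forward 5.4 m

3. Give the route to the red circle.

turn right 153°, forward 11.5 m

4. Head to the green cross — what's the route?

turn right 145°, forward 12.4 m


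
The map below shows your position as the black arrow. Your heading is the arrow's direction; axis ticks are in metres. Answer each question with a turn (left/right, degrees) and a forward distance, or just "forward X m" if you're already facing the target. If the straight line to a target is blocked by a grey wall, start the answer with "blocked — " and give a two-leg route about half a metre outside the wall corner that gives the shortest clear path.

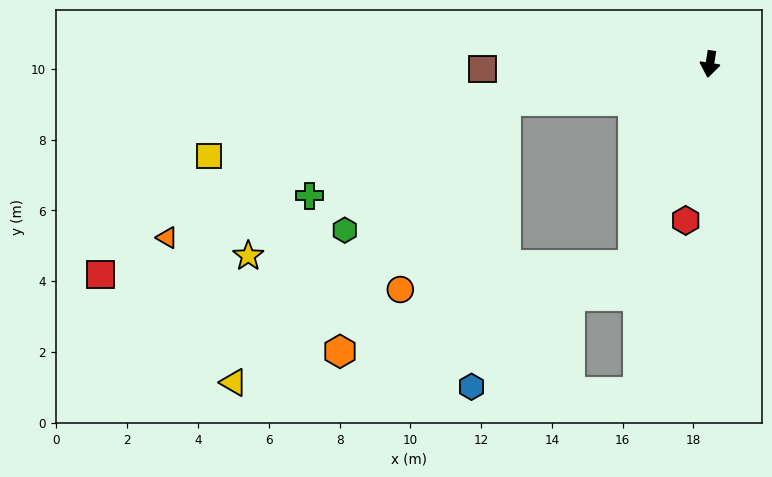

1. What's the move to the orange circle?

blocked — turn right 71°, forward 5.8 m, then turn left 51°, forward 6.1 m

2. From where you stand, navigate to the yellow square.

turn right 71°, forward 14.4 m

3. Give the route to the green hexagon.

blocked — turn right 71°, forward 5.8 m, then turn left 29°, forward 5.8 m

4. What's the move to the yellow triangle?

blocked — turn right 71°, forward 5.8 m, then turn left 36°, forward 11.1 m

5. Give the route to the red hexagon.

forward 4.5 m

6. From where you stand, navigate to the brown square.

turn right 80°, forward 6.4 m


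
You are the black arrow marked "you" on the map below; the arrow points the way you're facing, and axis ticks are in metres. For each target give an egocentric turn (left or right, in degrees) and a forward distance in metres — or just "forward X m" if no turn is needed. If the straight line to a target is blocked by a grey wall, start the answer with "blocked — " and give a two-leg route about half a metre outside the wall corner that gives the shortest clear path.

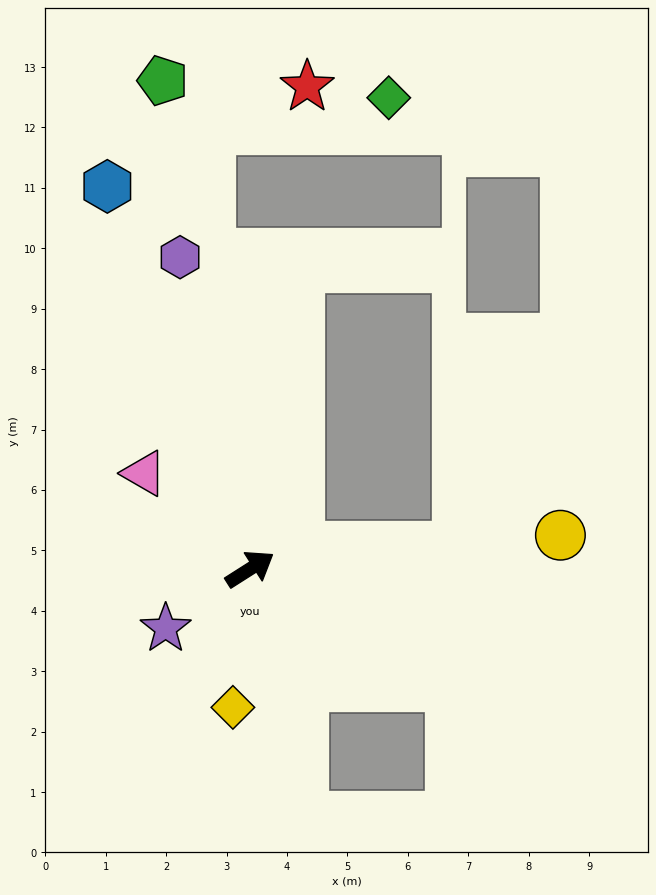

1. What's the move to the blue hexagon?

turn left 78°, forward 6.8 m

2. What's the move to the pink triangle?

turn left 105°, forward 2.4 m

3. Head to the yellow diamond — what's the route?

turn right 130°, forward 2.3 m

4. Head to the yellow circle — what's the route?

turn right 26°, forward 5.2 m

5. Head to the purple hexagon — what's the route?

turn left 70°, forward 5.3 m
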